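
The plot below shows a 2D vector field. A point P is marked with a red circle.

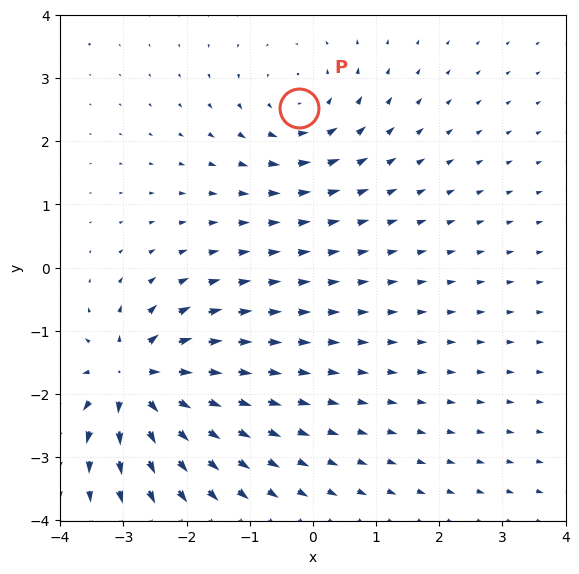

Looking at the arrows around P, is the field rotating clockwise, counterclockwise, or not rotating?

counterclockwise

Near P at (-0.2, 2.5) the arrows circulate counterclockwise. The curl (z-component) there is about +3; positive curl means counterclockwise rotation.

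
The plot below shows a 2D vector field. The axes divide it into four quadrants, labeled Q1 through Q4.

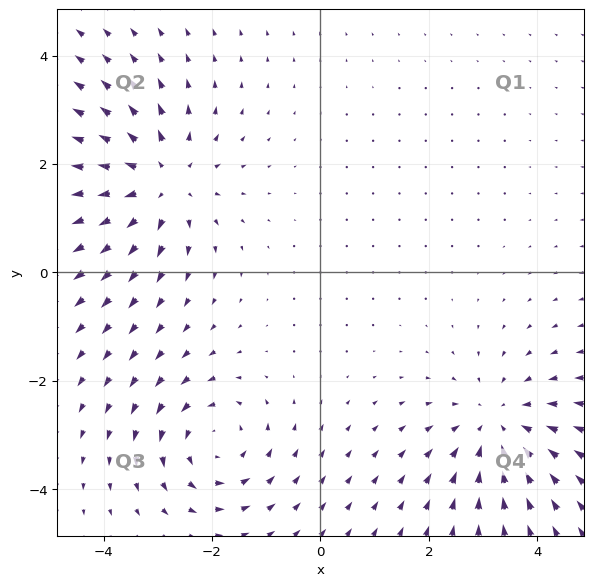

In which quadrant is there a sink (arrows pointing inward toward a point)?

The sink sits at approximately (3.3, -2.8), which lies in quadrant Q4. The divergence there is about -4, negative as expected for a sink.

Q4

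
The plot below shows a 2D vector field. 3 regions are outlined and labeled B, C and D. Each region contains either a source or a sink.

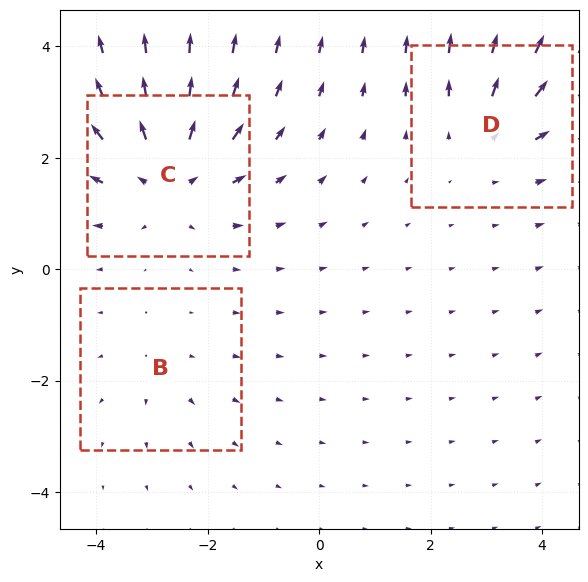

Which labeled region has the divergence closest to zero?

Divergence at each region's feature centre — B: about +2, C: about +4, D: about +3. Region B is closest to zero.

B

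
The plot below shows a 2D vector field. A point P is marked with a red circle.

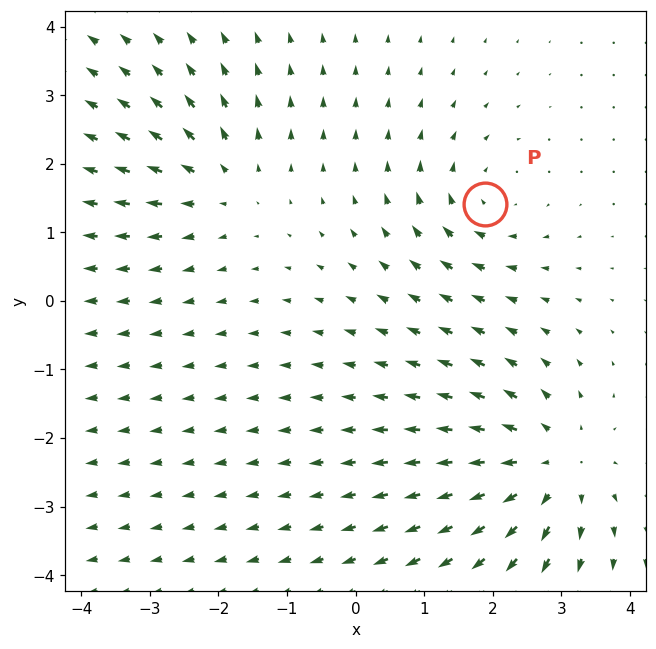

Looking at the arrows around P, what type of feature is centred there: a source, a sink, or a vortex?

vortex

At P (1.9, 1.4) the arrows circulate clockwise. Divergence ≈0, curl about -3 — near-zero divergence with nonzero curl is a vortex.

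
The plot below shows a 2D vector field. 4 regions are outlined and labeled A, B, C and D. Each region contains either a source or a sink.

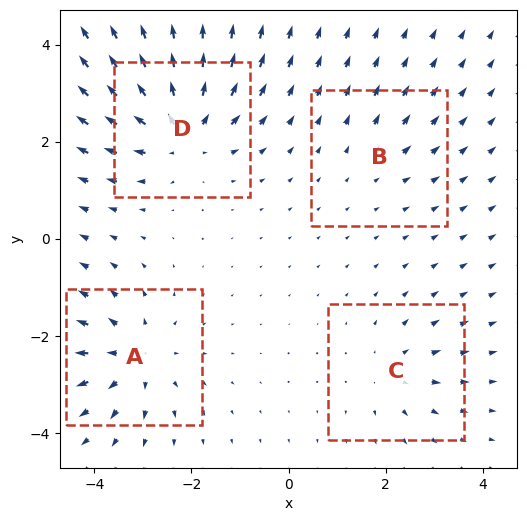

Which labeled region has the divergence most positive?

Divergence at each region's feature centre — A: about +6, B: about +2, C: about +4, D: about +7. Region D is most positive.

D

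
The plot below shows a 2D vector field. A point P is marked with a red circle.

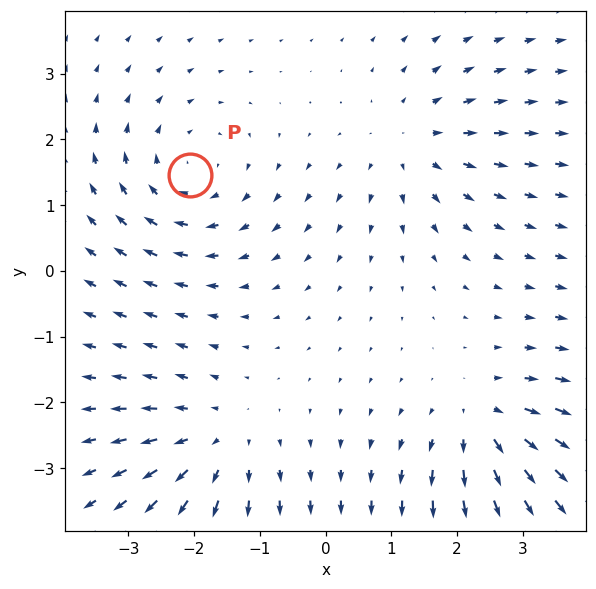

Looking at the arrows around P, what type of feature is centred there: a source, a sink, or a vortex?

At P (-2.1, 1.5) the arrows circulate clockwise. Divergence ≈0, curl about -3 — near-zero divergence with nonzero curl is a vortex.

vortex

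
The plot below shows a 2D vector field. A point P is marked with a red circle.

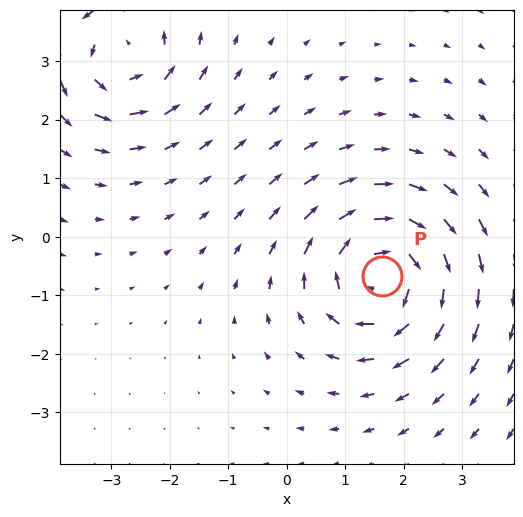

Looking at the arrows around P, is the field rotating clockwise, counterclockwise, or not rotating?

clockwise

Near P at (1.6, -0.7) the arrows circulate clockwise. The curl (z-component) there is about -4; negative curl means clockwise rotation.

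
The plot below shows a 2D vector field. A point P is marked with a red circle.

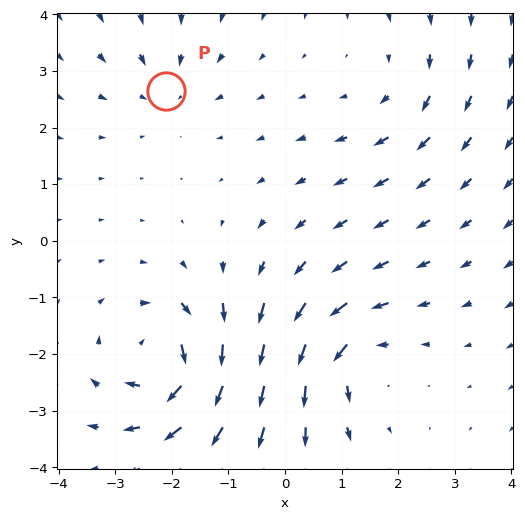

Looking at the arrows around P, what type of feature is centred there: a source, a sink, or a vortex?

sink

At P (-2.1, 2.7) the arrows converge inward. Divergence about -3, curl ≈0 — negative divergence with near-zero curl is a sink.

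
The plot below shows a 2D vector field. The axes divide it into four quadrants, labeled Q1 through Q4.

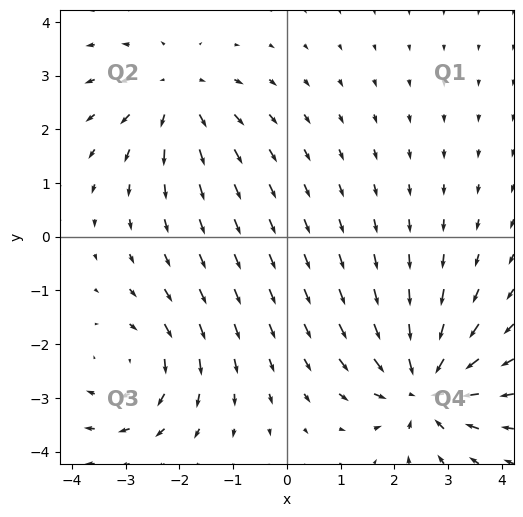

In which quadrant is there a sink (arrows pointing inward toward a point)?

The sink sits at approximately (2.6, -2.8), which lies in quadrant Q4. The divergence there is about -6, negative as expected for a sink.

Q4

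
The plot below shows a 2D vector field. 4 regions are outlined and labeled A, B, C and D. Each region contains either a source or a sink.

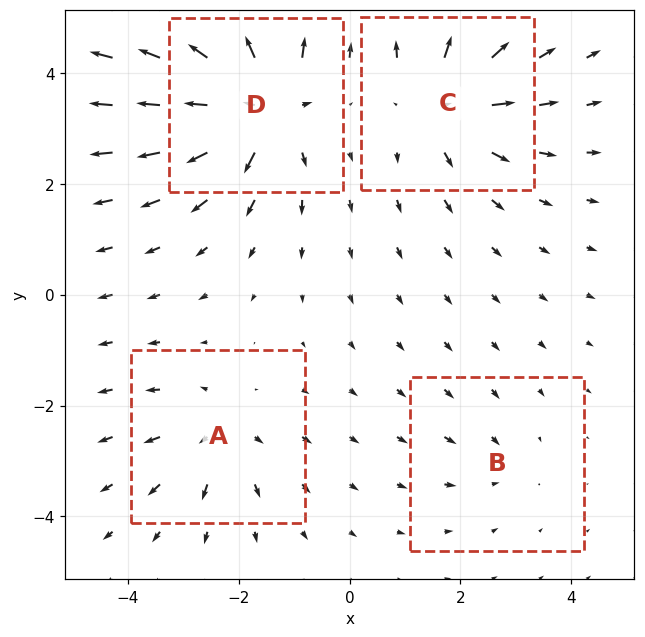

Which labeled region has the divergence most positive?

Divergence at each region's feature centre — A: about +4, B: about -2, C: about +6, D: about +9. Region D is most positive.

D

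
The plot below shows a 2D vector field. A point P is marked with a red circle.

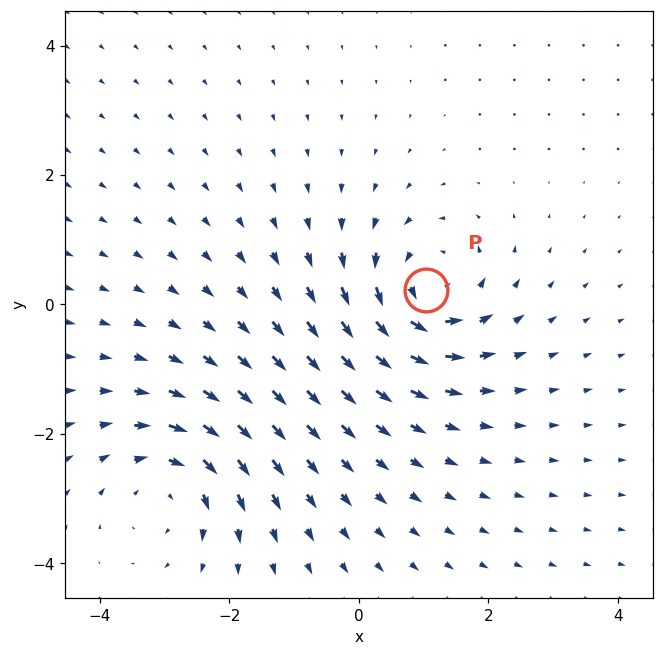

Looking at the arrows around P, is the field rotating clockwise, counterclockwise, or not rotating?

Near P at (1.0, 0.2) the arrows circulate counterclockwise. The curl (z-component) there is about +5; positive curl means counterclockwise rotation.

counterclockwise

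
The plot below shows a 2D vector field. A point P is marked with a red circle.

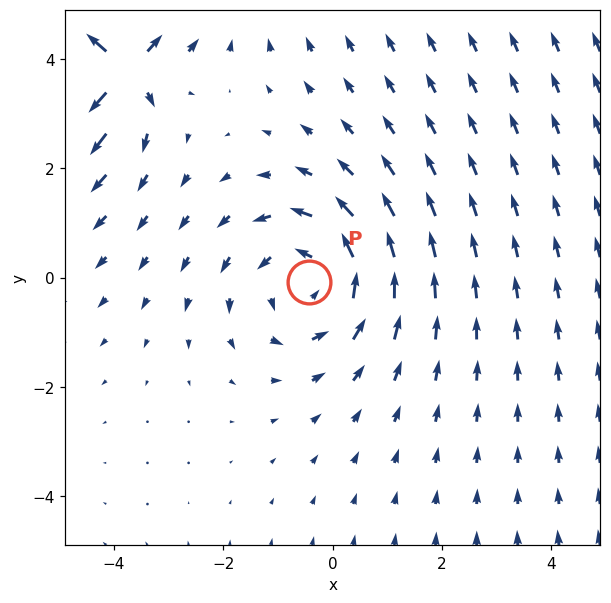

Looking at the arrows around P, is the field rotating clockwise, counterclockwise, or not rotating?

Near P at (-0.4, -0.1) the arrows circulate counterclockwise. The curl (z-component) there is about +3; positive curl means counterclockwise rotation.

counterclockwise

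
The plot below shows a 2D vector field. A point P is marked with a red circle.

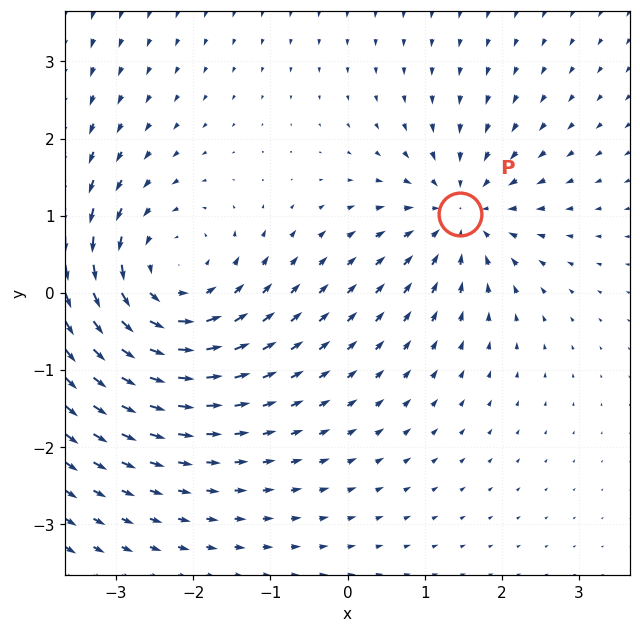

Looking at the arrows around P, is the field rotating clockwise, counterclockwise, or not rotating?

not rotating

Near P at (1.5, 1.0) the arrows show no circulation. The curl there is ≈0.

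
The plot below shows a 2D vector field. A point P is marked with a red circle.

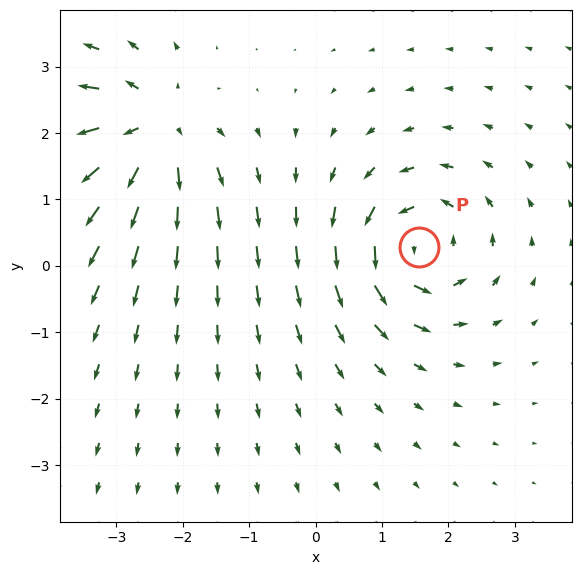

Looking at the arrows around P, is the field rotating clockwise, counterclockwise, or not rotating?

counterclockwise

Near P at (1.6, 0.3) the arrows circulate counterclockwise. The curl (z-component) there is about +6; positive curl means counterclockwise rotation.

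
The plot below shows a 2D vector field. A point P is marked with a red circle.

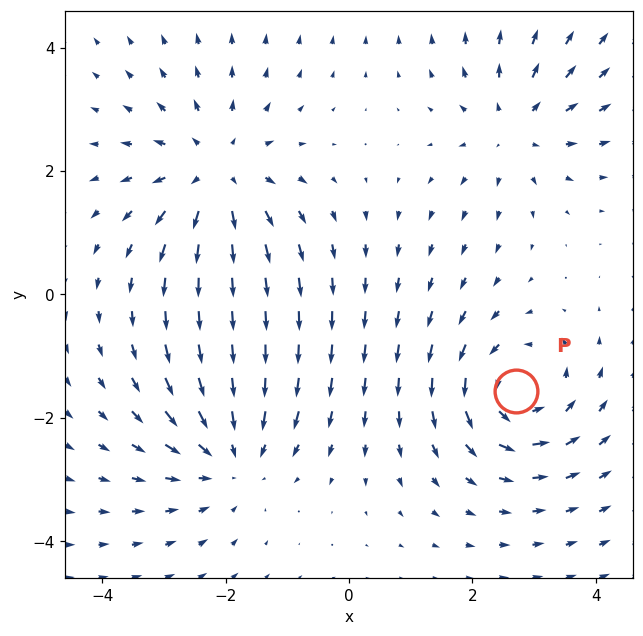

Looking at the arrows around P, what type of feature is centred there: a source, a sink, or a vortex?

At P (2.7, -1.6) the arrows circulate counterclockwise. Divergence ≈0, curl about +5 — near-zero divergence with nonzero curl is a vortex.

vortex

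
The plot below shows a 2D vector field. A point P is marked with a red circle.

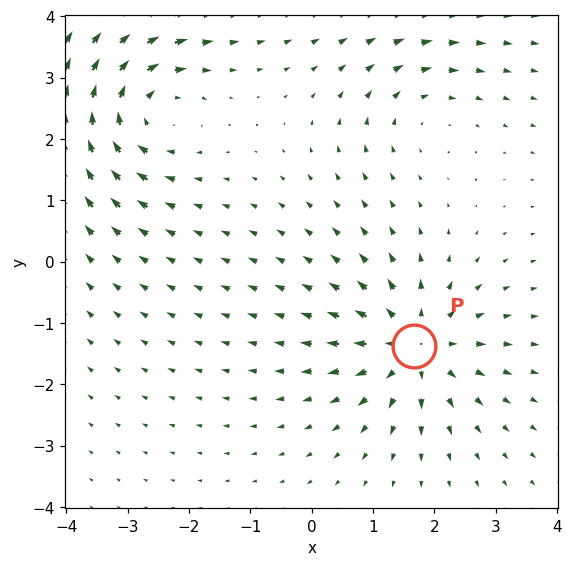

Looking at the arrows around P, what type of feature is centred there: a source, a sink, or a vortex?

At P (1.7, -1.4) the arrows spread outward. Divergence about +5, curl ≈0 — positive divergence with near-zero curl is a source.

source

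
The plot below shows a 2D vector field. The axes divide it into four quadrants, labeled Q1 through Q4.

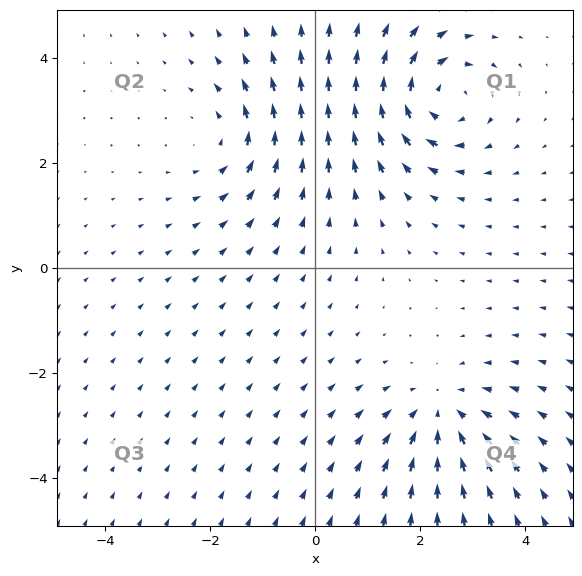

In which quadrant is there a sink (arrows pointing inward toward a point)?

Q4

The sink sits at approximately (2.4, -2.8), which lies in quadrant Q4. The divergence there is about -3, negative as expected for a sink.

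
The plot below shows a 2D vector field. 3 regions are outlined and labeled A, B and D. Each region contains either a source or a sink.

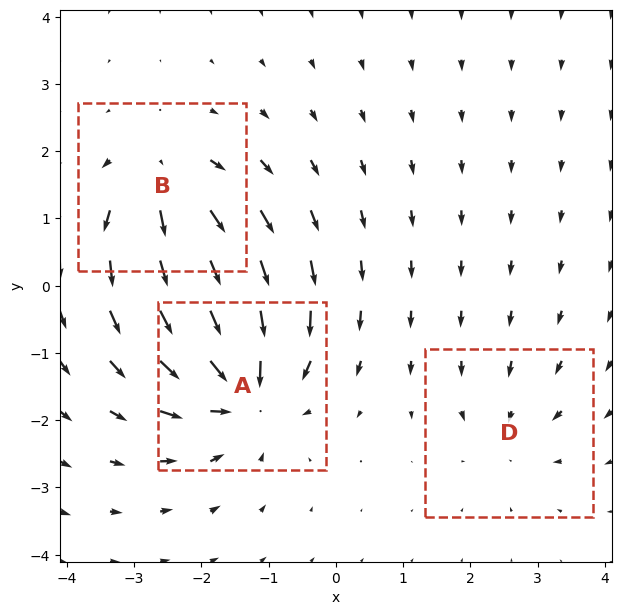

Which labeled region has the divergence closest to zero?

D

Divergence at each region's feature centre — A: about -5, B: about +4, D: about -2. Region D is closest to zero.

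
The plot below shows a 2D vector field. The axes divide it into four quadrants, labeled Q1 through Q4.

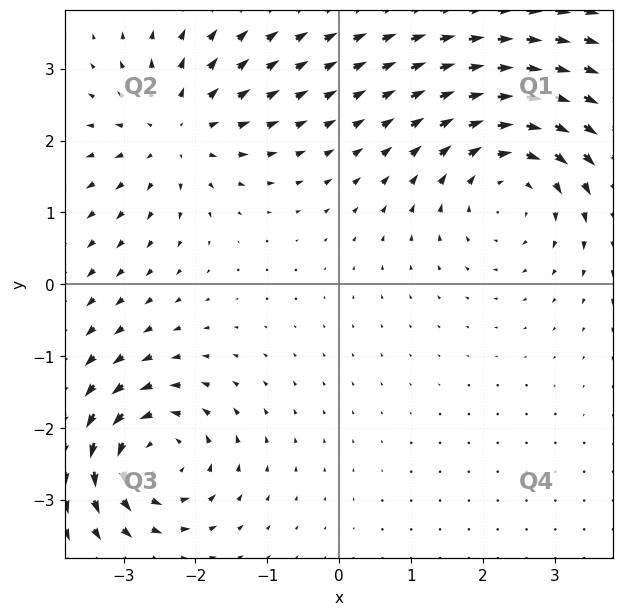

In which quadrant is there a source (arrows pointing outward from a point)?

Q2

The source sits at approximately (-2.2, 2.1), which lies in quadrant Q2. The divergence there is about +3, positive as expected for a source.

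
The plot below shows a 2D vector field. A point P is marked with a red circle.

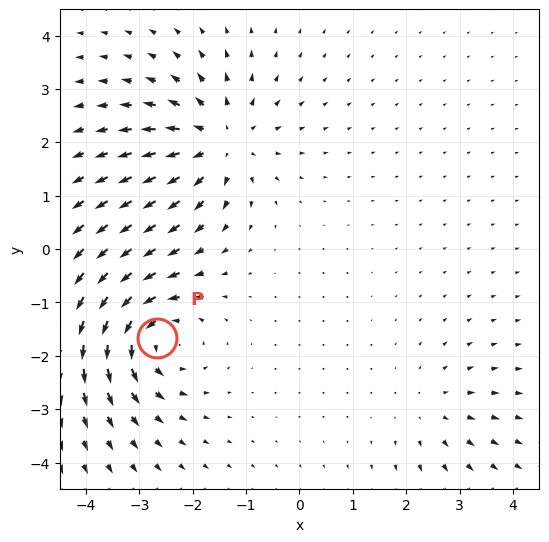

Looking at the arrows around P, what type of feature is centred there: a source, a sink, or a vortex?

vortex

At P (-2.7, -1.7) the arrows circulate counterclockwise. Divergence ≈0, curl about +6 — near-zero divergence with nonzero curl is a vortex.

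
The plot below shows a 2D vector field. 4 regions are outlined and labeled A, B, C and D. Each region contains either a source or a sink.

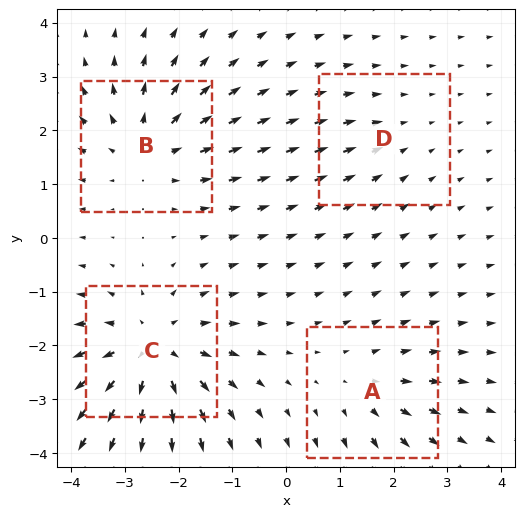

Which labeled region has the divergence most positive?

C

Divergence at each region's feature centre — A: about +3, B: about +5, C: about +6, D: about -2. Region C is most positive.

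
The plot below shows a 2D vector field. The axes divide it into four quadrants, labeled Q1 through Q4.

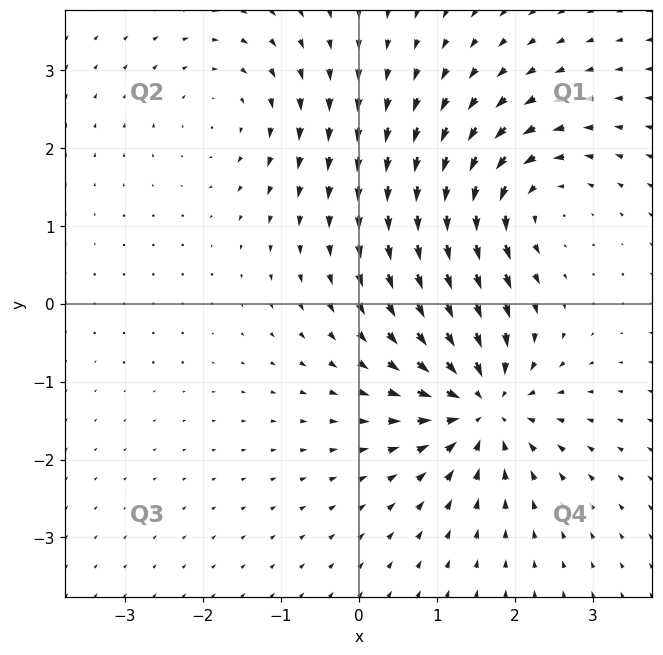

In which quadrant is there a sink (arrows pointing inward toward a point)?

Q4

The sink sits at approximately (1.6, -1.3), which lies in quadrant Q4. The divergence there is about -6, negative as expected for a sink.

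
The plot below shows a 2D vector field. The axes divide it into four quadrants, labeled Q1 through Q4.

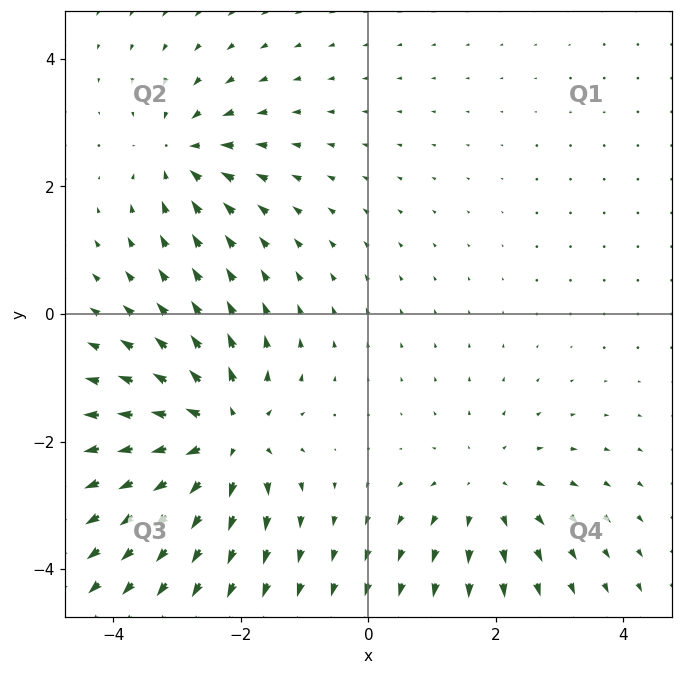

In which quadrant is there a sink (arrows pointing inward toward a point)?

Q2

The sink sits at approximately (-2.9, 2.5), which lies in quadrant Q2. The divergence there is about -4, negative as expected for a sink.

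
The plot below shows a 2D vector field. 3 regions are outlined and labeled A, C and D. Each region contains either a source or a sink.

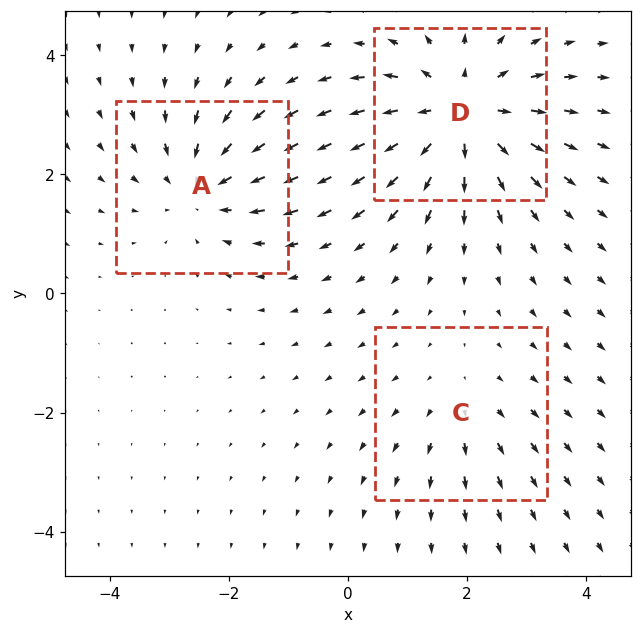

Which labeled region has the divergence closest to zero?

C

Divergence at each region's feature centre — A: about -3, C: about +2, D: about +4. Region C is closest to zero.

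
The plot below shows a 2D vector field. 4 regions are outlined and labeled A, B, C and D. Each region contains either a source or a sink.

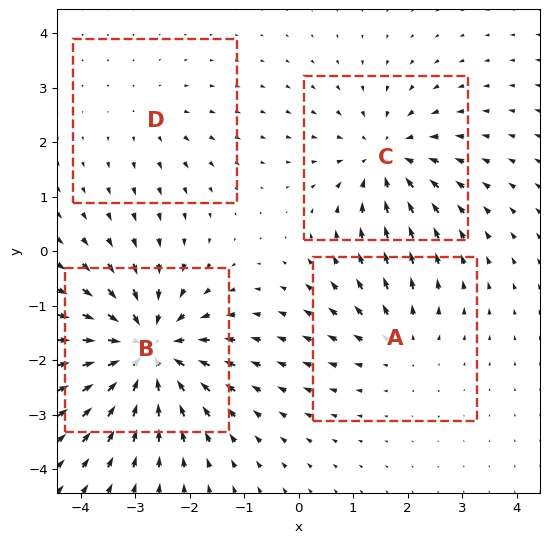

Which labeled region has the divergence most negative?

B

Divergence at each region's feature centre — A: about +3, B: about -7, C: about -5, D: about +2. Region B is most negative.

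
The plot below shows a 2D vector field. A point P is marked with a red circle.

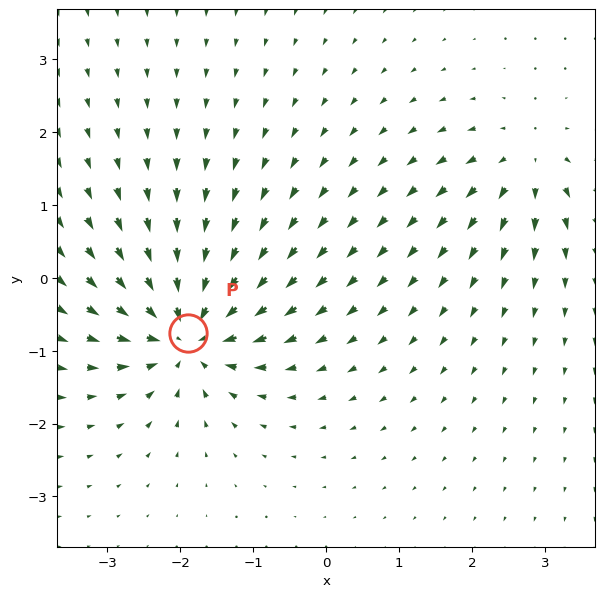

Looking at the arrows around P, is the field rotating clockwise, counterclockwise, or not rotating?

not rotating

Near P at (-1.9, -0.8) the arrows show no circulation. The curl there is ≈0.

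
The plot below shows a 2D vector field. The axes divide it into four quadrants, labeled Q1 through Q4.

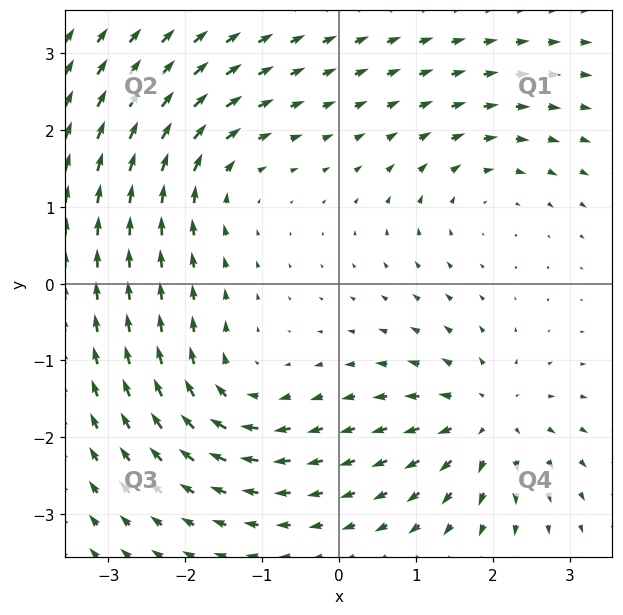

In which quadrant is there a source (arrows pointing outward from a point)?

Q4

The source sits at approximately (1.9, -1.8), which lies in quadrant Q4. The divergence there is about +4, positive as expected for a source.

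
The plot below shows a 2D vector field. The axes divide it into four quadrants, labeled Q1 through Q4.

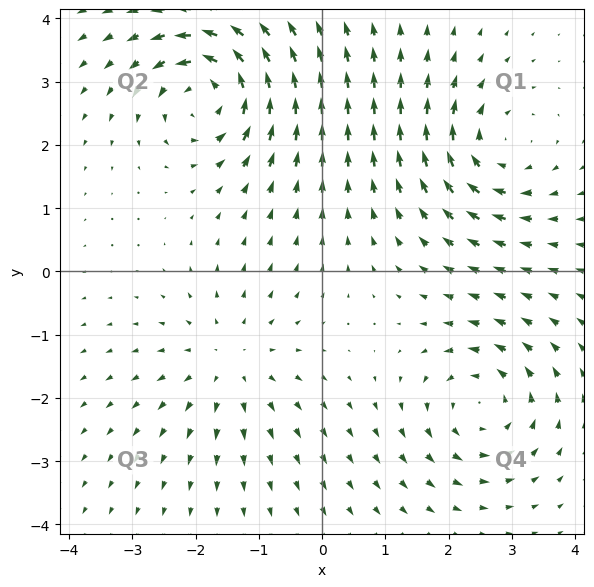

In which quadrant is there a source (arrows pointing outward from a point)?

Q3

The source sits at approximately (-1.5, -1.4), which lies in quadrant Q3. The divergence there is about +3, positive as expected for a source.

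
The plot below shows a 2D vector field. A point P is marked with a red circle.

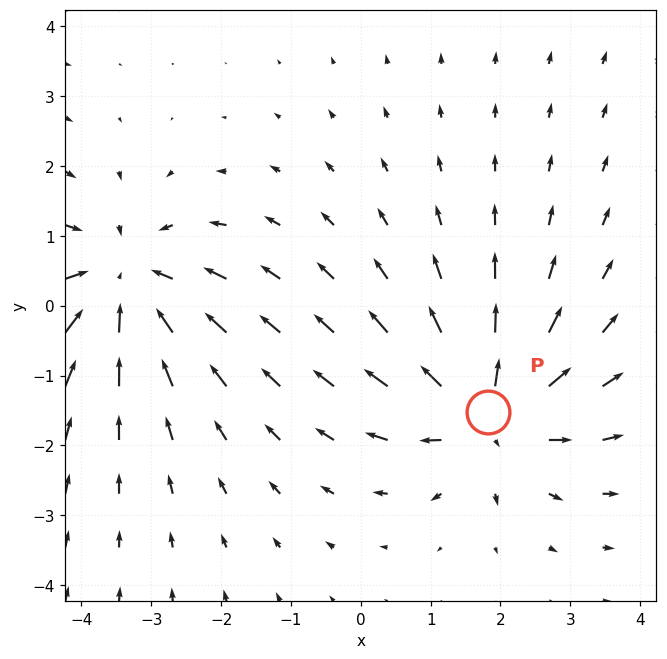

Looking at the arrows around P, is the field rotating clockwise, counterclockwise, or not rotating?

Near P at (1.8, -1.5) the arrows show no circulation. The curl there is ≈0.

not rotating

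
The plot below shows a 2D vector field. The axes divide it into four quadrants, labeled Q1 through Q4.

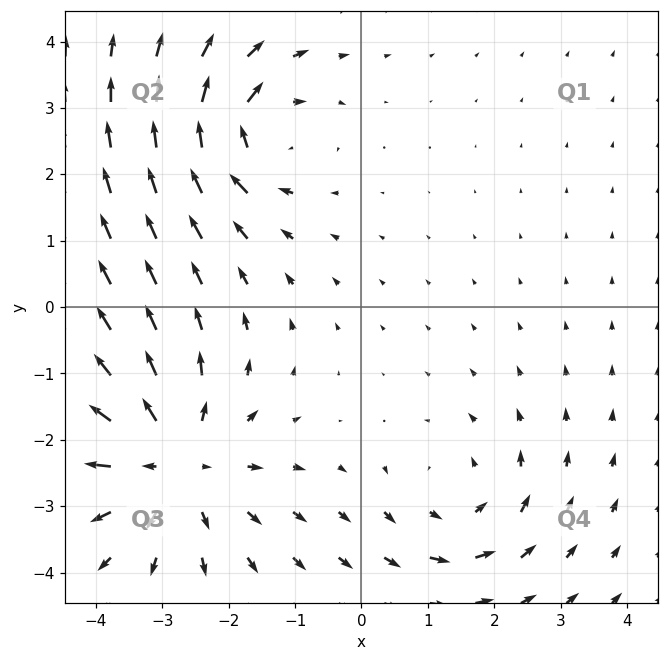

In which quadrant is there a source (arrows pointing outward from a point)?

Q3

The source sits at approximately (-2.8, -2.3), which lies in quadrant Q3. The divergence there is about +4, positive as expected for a source.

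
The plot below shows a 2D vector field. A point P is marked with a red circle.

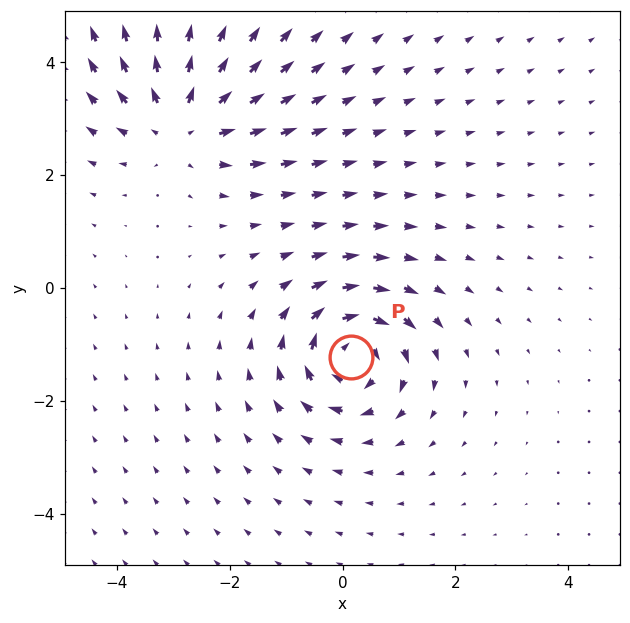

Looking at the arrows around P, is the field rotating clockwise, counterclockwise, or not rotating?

clockwise

Near P at (0.2, -1.2) the arrows circulate clockwise. The curl (z-component) there is about -4; negative curl means clockwise rotation.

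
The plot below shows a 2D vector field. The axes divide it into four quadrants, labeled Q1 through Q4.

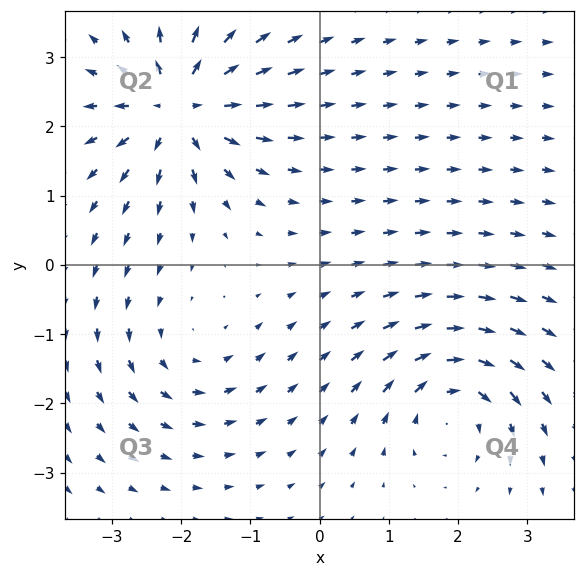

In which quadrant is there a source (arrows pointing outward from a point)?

Q2

The source sits at approximately (-2.0, 2.3), which lies in quadrant Q2. The divergence there is about +6, positive as expected for a source.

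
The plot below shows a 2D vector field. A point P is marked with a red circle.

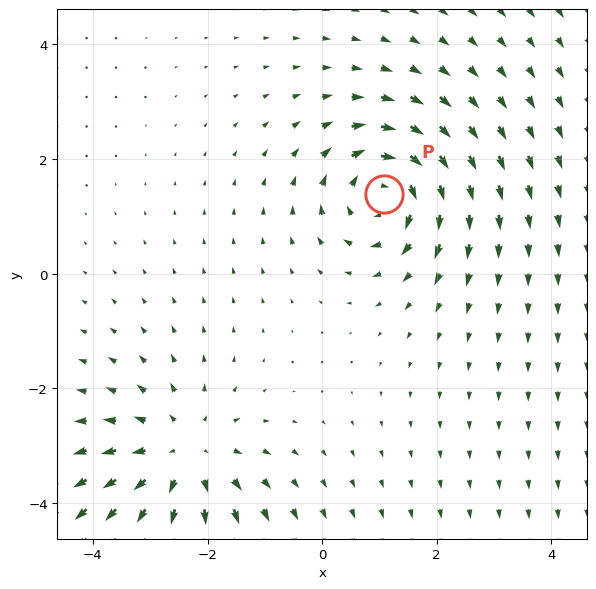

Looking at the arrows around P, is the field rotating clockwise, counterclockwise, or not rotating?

clockwise

Near P at (1.1, 1.4) the arrows circulate clockwise. The curl (z-component) there is about -4; negative curl means clockwise rotation.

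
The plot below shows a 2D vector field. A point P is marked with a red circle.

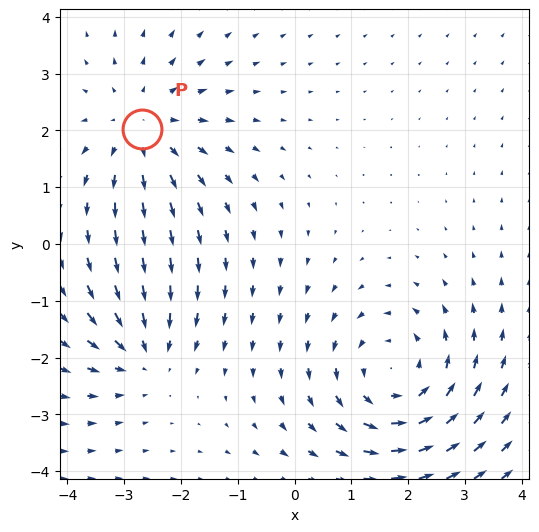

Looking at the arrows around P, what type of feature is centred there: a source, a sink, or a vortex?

source

At P (-2.7, 2.0) the arrows spread outward. Divergence about +3, curl ≈0 — positive divergence with near-zero curl is a source.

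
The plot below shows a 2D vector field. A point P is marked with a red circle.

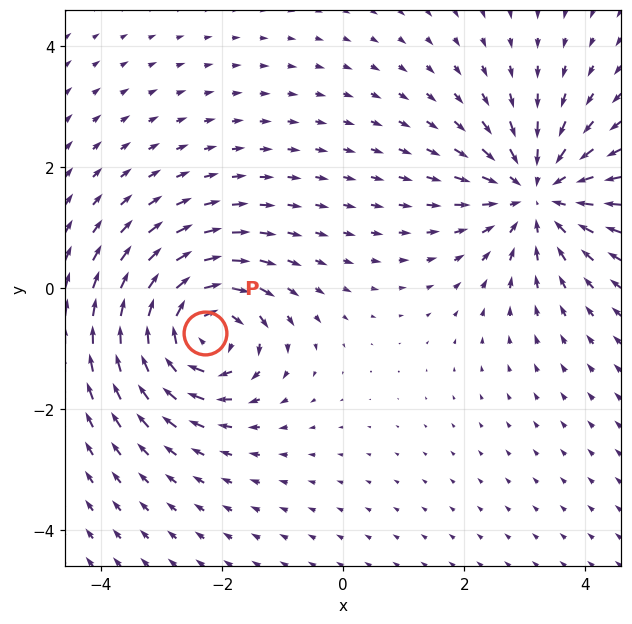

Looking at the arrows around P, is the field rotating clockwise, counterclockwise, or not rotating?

Near P at (-2.3, -0.7) the arrows circulate clockwise. The curl (z-component) there is about -6; negative curl means clockwise rotation.

clockwise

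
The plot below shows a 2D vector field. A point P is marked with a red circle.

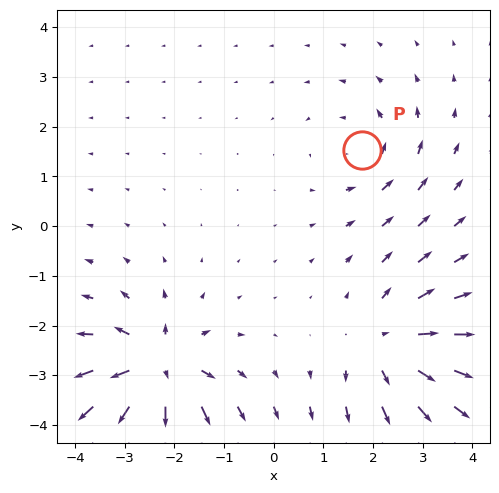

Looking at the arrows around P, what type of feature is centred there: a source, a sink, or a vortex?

vortex

At P (1.8, 1.5) the arrows circulate counterclockwise. Divergence ≈0, curl about +3 — near-zero divergence with nonzero curl is a vortex.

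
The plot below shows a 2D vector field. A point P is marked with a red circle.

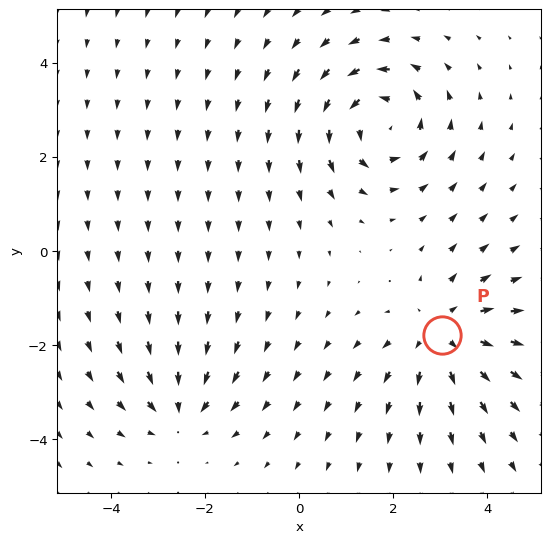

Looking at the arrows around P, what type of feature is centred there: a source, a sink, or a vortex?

At P (3.0, -1.8) the arrows spread outward. Divergence about +4, curl ≈0 — positive divergence with near-zero curl is a source.

source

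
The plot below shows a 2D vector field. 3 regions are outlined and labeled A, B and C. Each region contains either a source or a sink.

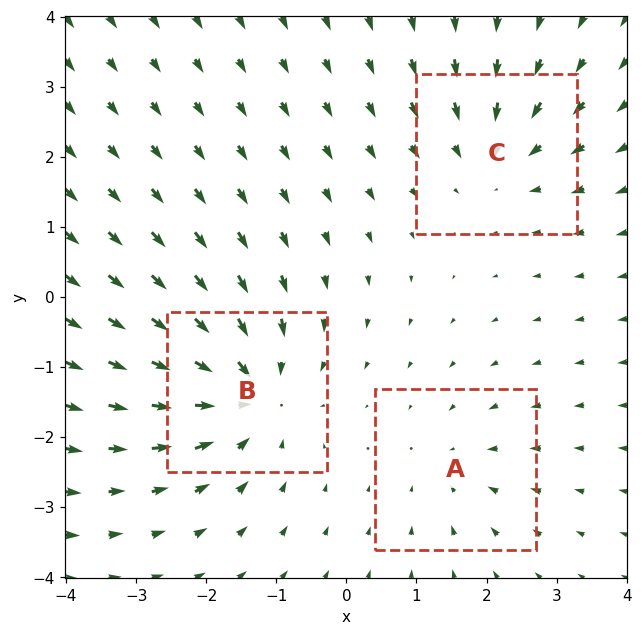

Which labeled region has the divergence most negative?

B

Divergence at each region's feature centre — A: about -2, B: about -5, C: about -3. Region B is most negative.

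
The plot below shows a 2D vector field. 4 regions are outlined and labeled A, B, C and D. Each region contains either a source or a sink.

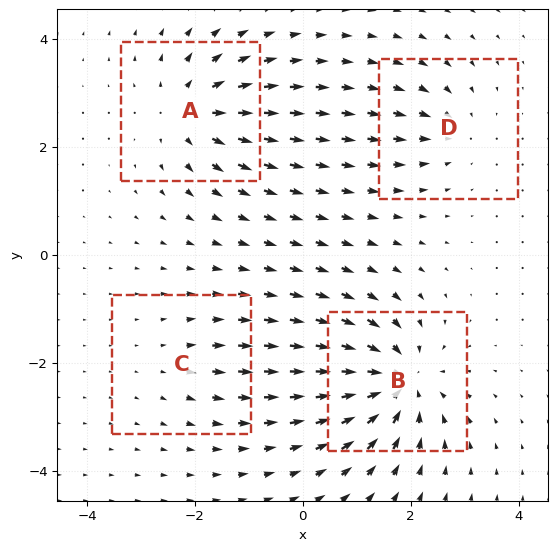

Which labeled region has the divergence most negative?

Divergence at each region's feature centre — A: about +6, B: about -8, C: about +2, D: about -4. Region B is most negative.

B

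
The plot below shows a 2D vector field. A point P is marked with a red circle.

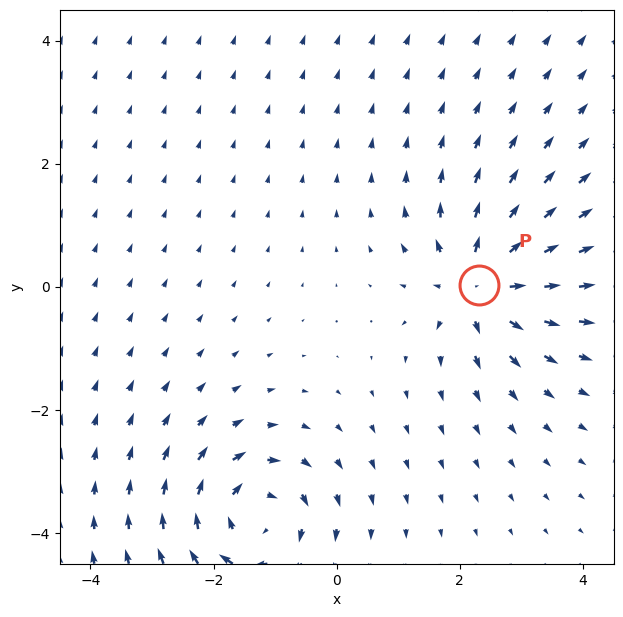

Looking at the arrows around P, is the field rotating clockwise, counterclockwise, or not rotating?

not rotating

Near P at (2.3, 0.0) the arrows show no circulation. The curl there is ≈0.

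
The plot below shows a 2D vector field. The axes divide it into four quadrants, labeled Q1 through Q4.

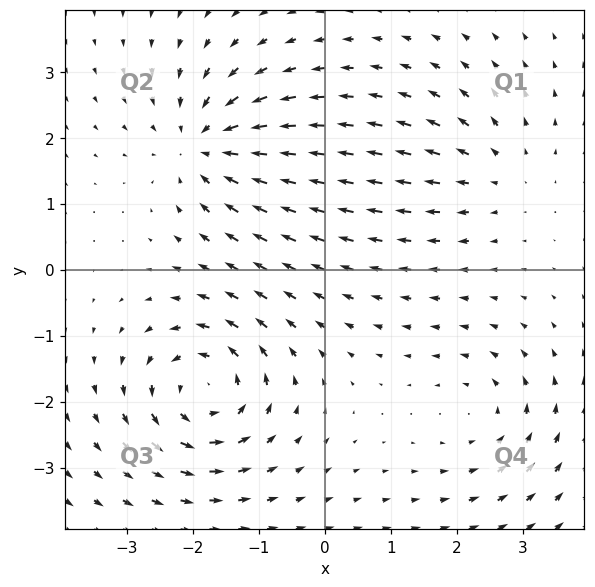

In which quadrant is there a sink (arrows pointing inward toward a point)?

The sink sits at approximately (-1.8, 1.9), which lies in quadrant Q2. The divergence there is about -5, negative as expected for a sink.

Q2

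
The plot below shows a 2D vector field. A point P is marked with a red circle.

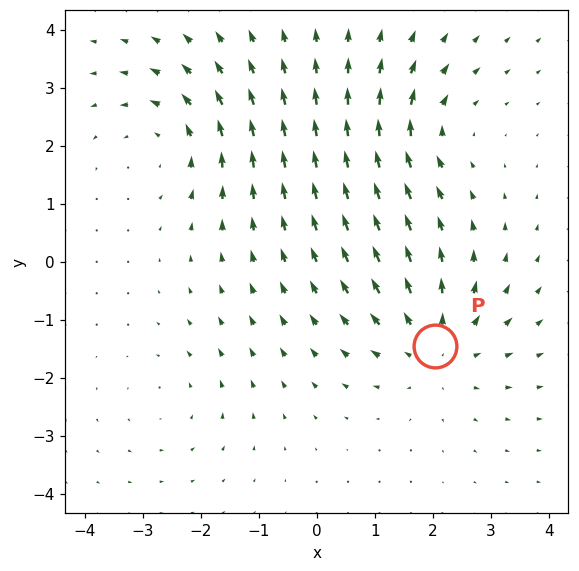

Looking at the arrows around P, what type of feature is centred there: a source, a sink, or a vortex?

source

At P (2.0, -1.5) the arrows spread outward. Divergence about +4, curl ≈0 — positive divergence with near-zero curl is a source.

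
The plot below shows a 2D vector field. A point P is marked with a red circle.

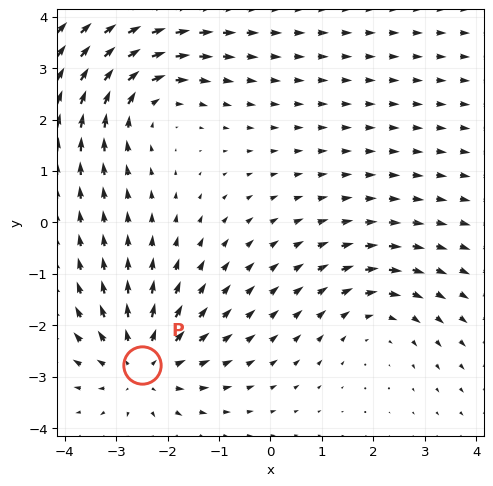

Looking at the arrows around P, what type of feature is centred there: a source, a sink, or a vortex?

At P (-2.5, -2.8) the arrows spread outward. Divergence about +4, curl ≈0 — positive divergence with near-zero curl is a source.

source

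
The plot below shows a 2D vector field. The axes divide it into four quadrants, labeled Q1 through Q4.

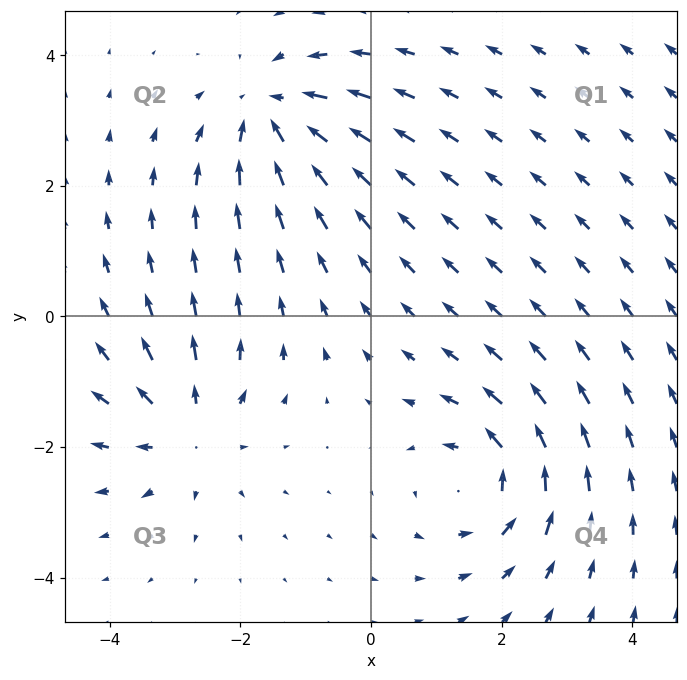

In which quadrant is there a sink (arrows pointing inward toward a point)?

The sink sits at approximately (-1.5, 3.1), which lies in quadrant Q2. The divergence there is about -4, negative as expected for a sink.

Q2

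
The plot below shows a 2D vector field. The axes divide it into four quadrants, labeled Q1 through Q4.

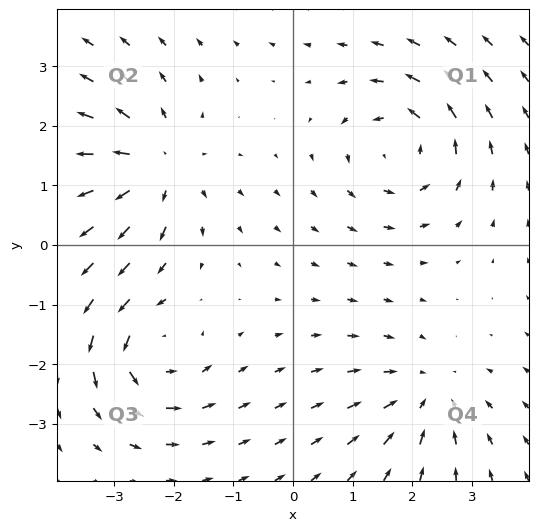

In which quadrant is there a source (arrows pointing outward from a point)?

The source sits at approximately (-2.3, 1.3), which lies in quadrant Q2. The divergence there is about +5, positive as expected for a source.

Q2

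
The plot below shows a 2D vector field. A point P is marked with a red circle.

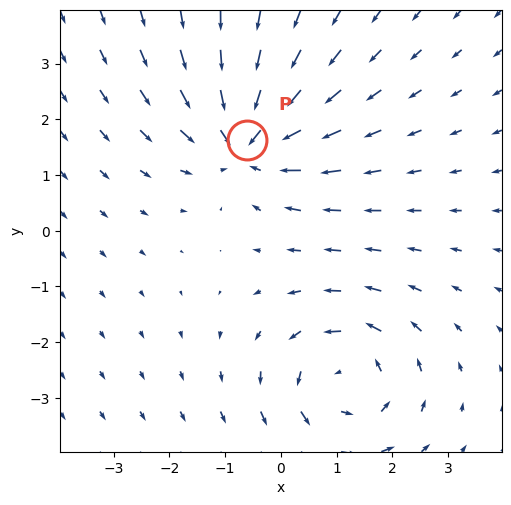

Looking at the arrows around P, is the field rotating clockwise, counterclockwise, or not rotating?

Near P at (-0.6, 1.6) the arrows show no circulation. The curl there is ≈0.

not rotating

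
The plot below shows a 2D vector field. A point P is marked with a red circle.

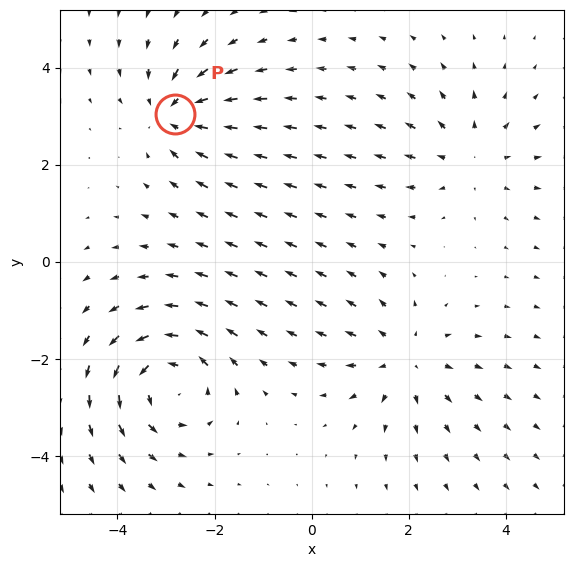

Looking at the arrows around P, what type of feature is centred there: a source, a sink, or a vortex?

sink

At P (-2.8, 3.1) the arrows converge inward. Divergence about -5, curl ≈0 — negative divergence with near-zero curl is a sink.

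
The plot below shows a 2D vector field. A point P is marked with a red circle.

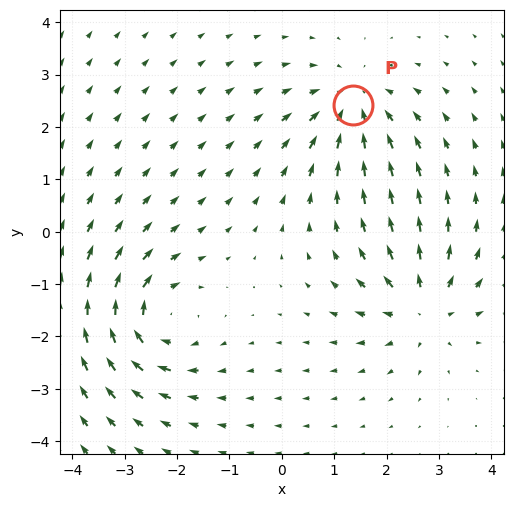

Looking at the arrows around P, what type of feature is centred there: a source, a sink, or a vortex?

sink

At P (1.4, 2.4) the arrows converge inward. Divergence about -3, curl ≈0 — negative divergence with near-zero curl is a sink.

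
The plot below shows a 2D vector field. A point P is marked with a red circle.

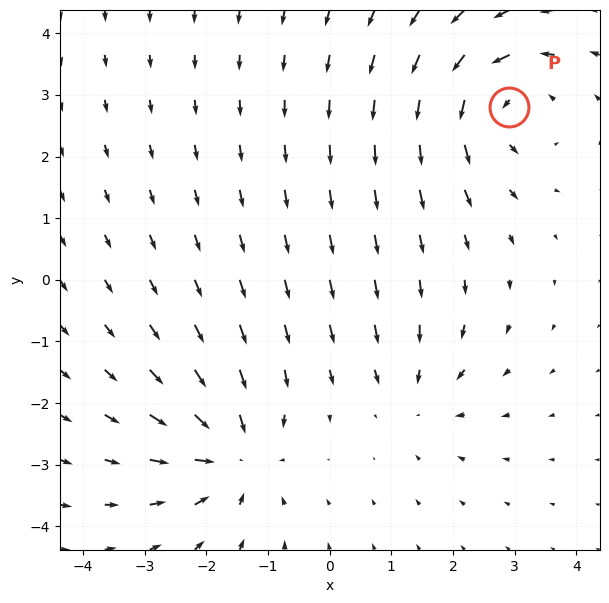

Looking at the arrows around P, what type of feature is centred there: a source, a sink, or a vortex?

vortex

At P (2.9, 2.8) the arrows circulate counterclockwise. Divergence ≈0, curl about +4 — near-zero divergence with nonzero curl is a vortex.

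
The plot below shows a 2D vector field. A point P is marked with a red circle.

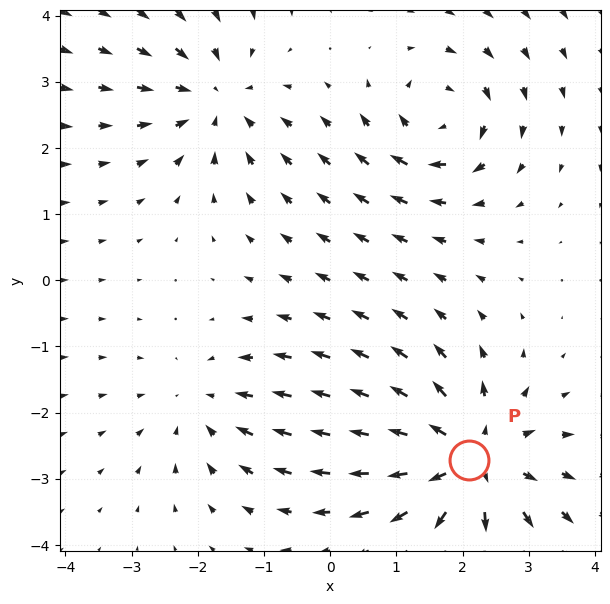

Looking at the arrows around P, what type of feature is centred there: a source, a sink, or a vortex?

At P (2.1, -2.7) the arrows spread outward. Divergence about +5, curl ≈0 — positive divergence with near-zero curl is a source.

source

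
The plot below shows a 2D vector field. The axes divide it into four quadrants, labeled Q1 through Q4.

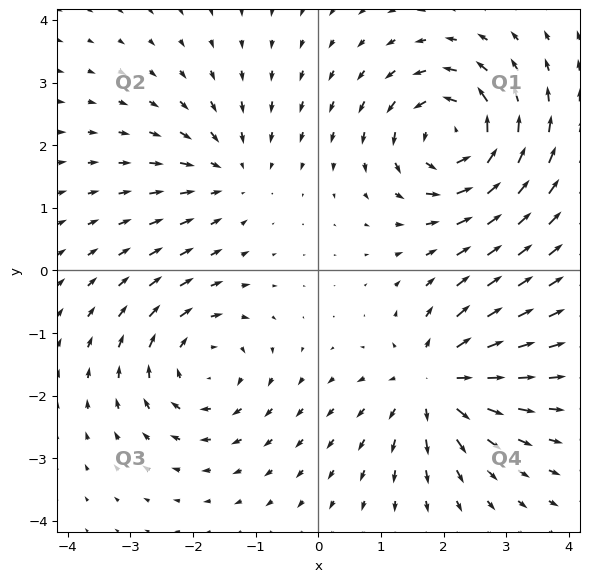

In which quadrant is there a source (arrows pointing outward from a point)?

Q4

The source sits at approximately (1.9, -1.8), which lies in quadrant Q4. The divergence there is about +5, positive as expected for a source.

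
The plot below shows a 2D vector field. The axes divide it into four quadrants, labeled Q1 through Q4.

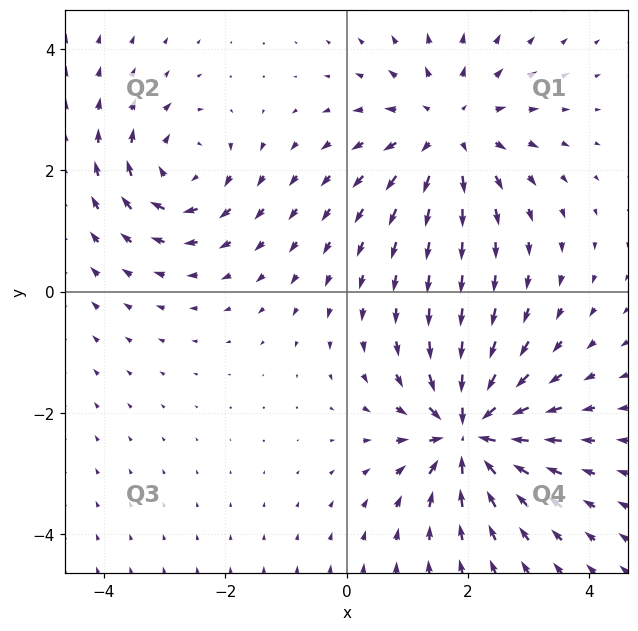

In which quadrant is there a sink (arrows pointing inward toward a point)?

The sink sits at approximately (2.0, -2.3), which lies in quadrant Q4. The divergence there is about -6, negative as expected for a sink.

Q4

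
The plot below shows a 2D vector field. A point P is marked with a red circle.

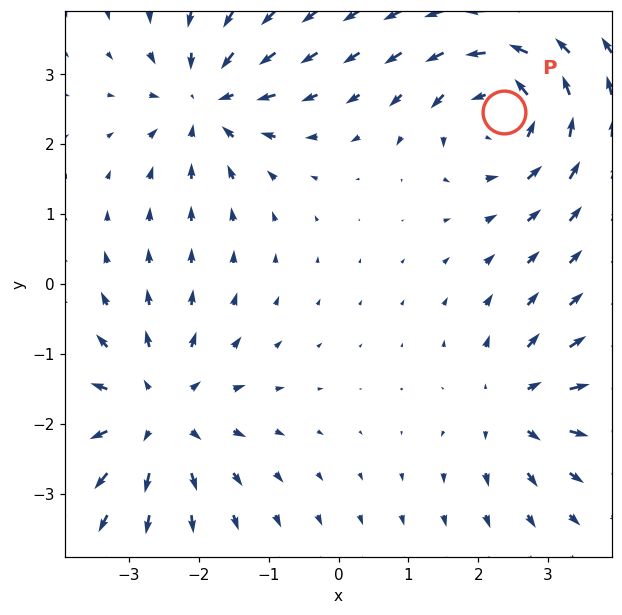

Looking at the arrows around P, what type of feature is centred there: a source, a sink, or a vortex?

At P (2.4, 2.5) the arrows circulate counterclockwise. Divergence ≈0, curl about +6 — near-zero divergence with nonzero curl is a vortex.

vortex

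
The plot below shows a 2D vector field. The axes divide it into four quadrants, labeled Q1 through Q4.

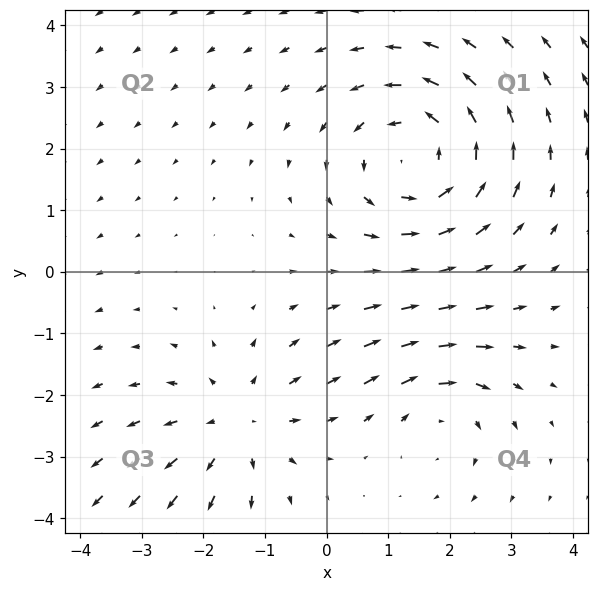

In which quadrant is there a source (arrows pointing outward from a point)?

Q3

The source sits at approximately (-1.5, -2.5), which lies in quadrant Q3. The divergence there is about +3, positive as expected for a source.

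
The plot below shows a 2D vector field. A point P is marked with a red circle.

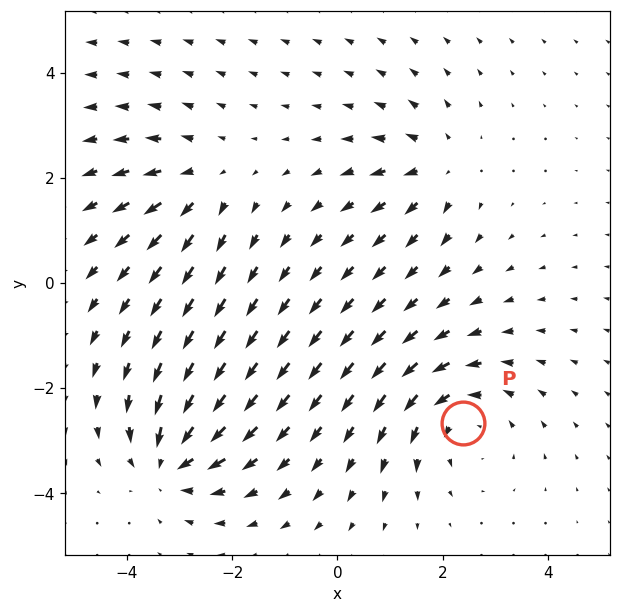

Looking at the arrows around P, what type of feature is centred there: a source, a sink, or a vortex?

vortex

At P (2.4, -2.7) the arrows circulate counterclockwise. Divergence ≈0, curl about +4 — near-zero divergence with nonzero curl is a vortex.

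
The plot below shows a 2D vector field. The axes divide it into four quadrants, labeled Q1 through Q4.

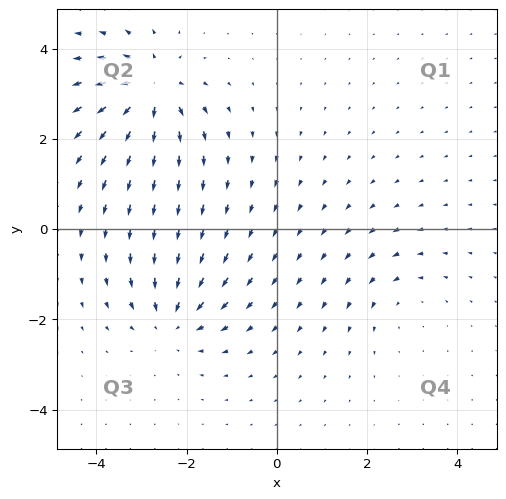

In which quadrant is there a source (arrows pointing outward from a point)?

Q2

The source sits at approximately (-2.8, 3.1), which lies in quadrant Q2. The divergence there is about +6, positive as expected for a source.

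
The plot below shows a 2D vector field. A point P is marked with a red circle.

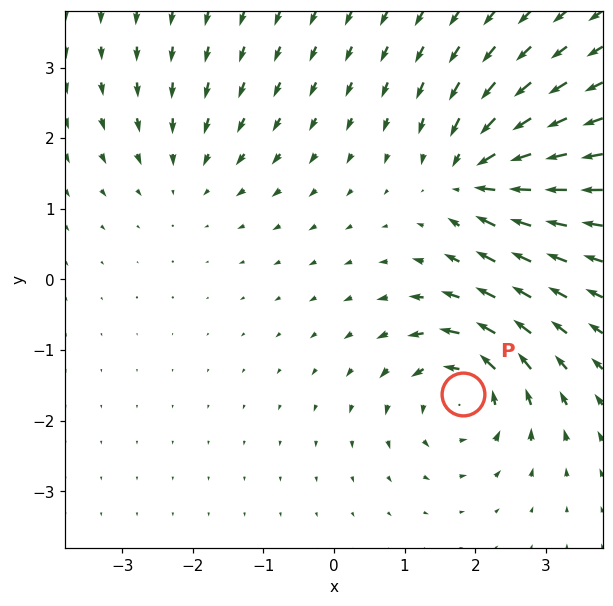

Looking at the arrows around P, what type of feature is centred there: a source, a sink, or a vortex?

vortex

At P (1.8, -1.6) the arrows circulate counterclockwise. Divergence ≈0, curl about +7 — near-zero divergence with nonzero curl is a vortex.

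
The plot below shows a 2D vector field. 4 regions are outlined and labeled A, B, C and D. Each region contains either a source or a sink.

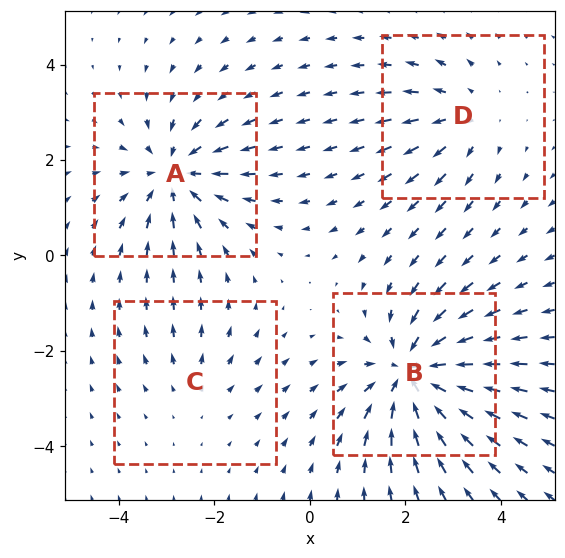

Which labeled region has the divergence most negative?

B

Divergence at each region's feature centre — A: about -5, B: about -6, C: about +2, D: about +3. Region B is most negative.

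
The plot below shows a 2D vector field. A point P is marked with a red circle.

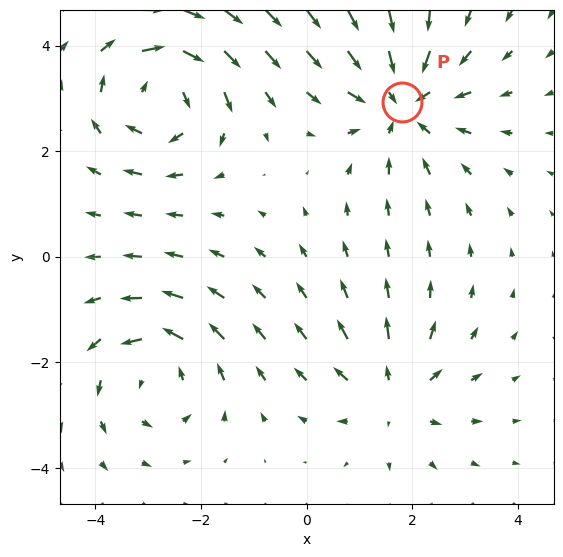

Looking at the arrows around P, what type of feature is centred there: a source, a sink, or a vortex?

At P (1.8, 2.9) the arrows converge inward. Divergence about -4, curl ≈0 — negative divergence with near-zero curl is a sink.

sink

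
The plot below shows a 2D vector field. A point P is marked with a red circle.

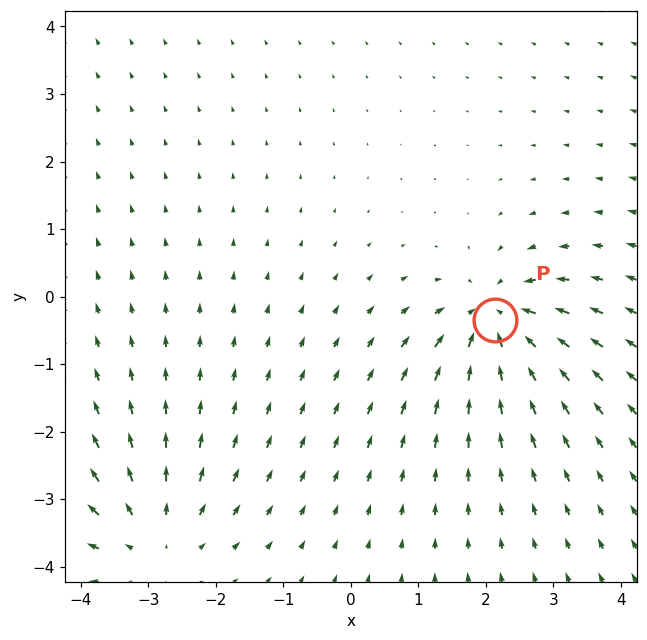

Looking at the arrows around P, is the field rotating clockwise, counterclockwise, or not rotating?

Near P at (2.1, -0.3) the arrows show no circulation. The curl there is ≈0.

not rotating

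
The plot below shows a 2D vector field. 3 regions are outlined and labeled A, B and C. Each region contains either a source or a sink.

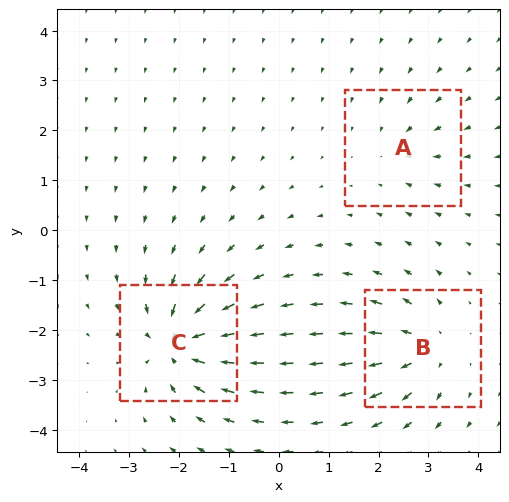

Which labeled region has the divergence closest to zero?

Divergence at each region's feature centre — A: about -2, B: about +4, C: about -6. Region A is closest to zero.

A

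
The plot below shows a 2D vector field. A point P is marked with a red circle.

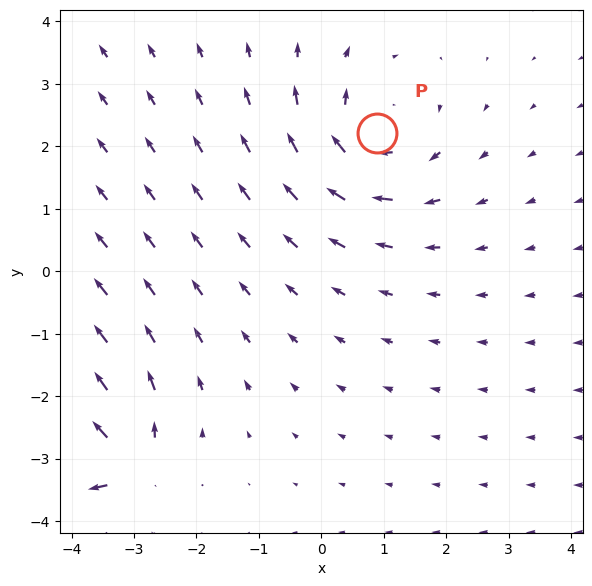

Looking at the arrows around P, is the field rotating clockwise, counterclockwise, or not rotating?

Near P at (0.9, 2.2) the arrows circulate clockwise. The curl (z-component) there is about -3; negative curl means clockwise rotation.

clockwise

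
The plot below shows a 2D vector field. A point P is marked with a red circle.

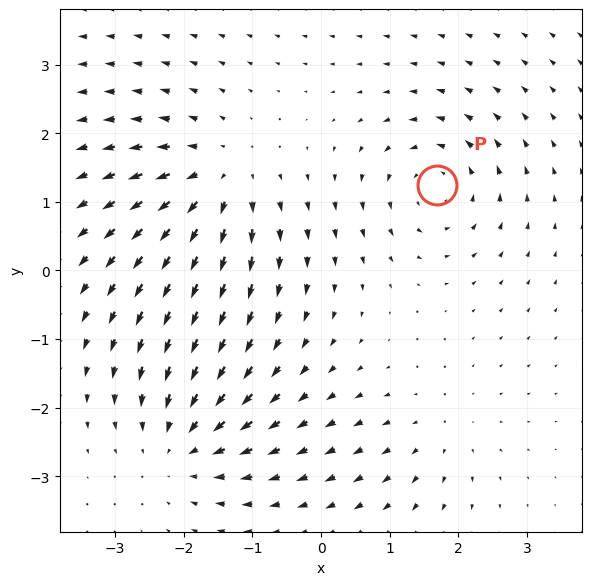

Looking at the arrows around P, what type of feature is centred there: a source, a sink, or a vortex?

At P (1.7, 1.2) the arrows circulate counterclockwise. Divergence ≈0, curl about +5 — near-zero divergence with nonzero curl is a vortex.

vortex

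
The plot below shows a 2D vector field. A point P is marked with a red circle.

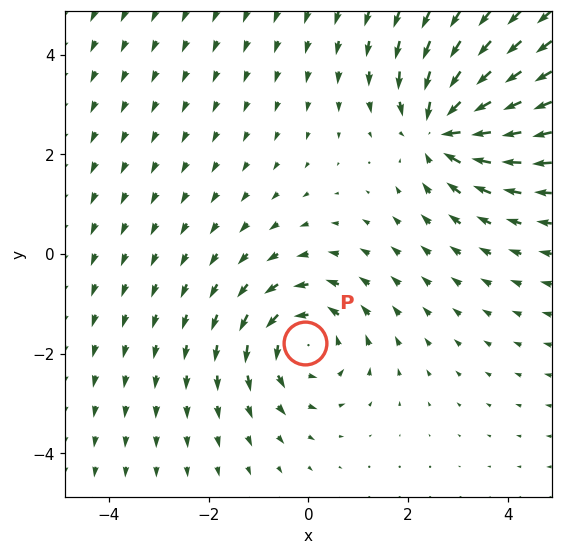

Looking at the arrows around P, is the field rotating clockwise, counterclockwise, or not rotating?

counterclockwise

Near P at (-0.1, -1.8) the arrows circulate counterclockwise. The curl (z-component) there is about +3; positive curl means counterclockwise rotation.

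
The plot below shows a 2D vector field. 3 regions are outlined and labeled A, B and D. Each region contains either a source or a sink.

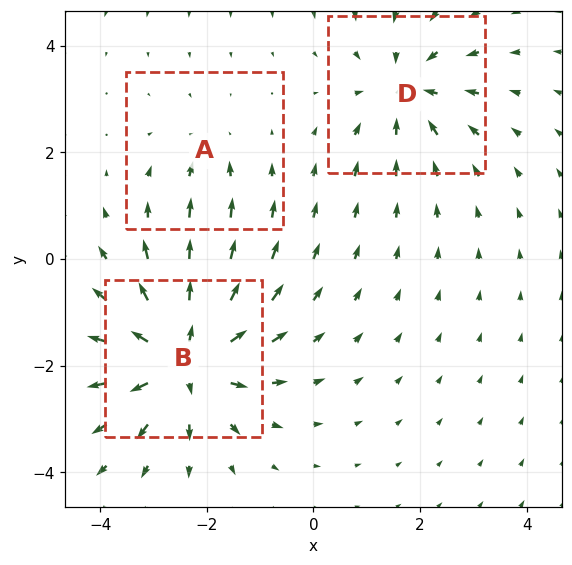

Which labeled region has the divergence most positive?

Divergence at each region's feature centre — A: about -2, B: about +5, D: about -3. Region B is most positive.

B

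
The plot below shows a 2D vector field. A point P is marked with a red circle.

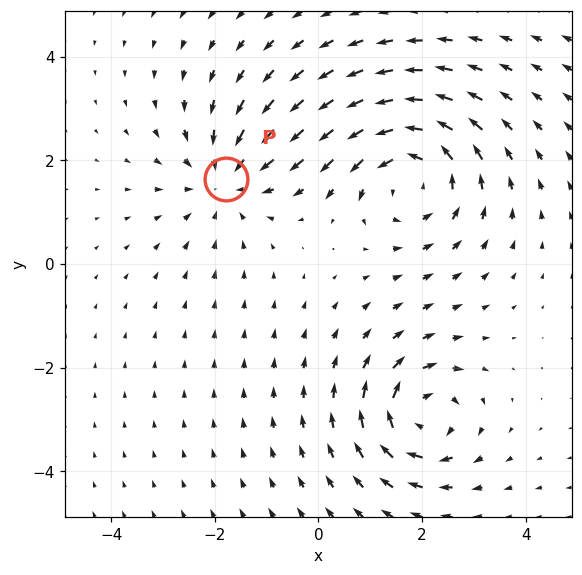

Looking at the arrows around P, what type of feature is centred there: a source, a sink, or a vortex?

sink

At P (-1.8, 1.6) the arrows converge inward. Divergence about -3, curl ≈0 — negative divergence with near-zero curl is a sink.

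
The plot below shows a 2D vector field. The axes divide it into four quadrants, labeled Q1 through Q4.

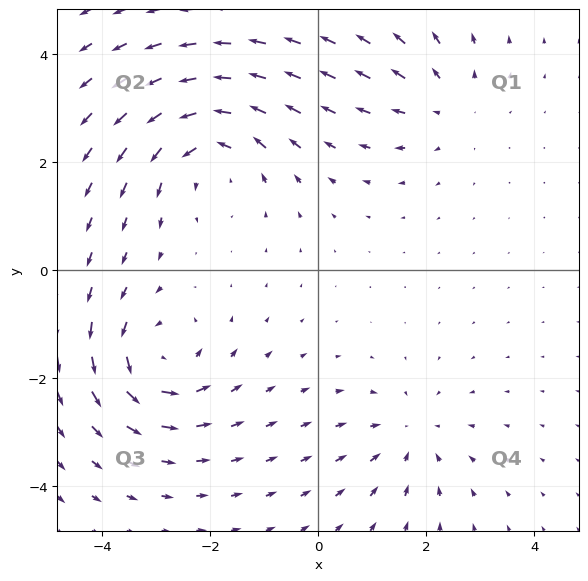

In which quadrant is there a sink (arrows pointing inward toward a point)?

The sink sits at approximately (1.7, -3.1), which lies in quadrant Q4. The divergence there is about -3, negative as expected for a sink.

Q4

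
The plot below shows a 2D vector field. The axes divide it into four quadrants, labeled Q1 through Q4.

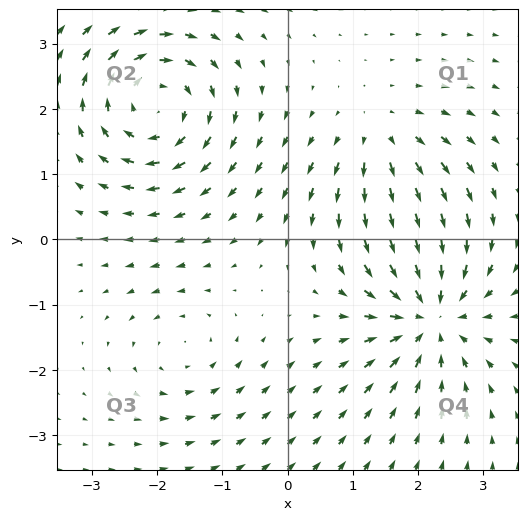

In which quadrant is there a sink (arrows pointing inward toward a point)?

Q4

The sink sits at approximately (2.2, -1.2), which lies in quadrant Q4. The divergence there is about -6, negative as expected for a sink.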